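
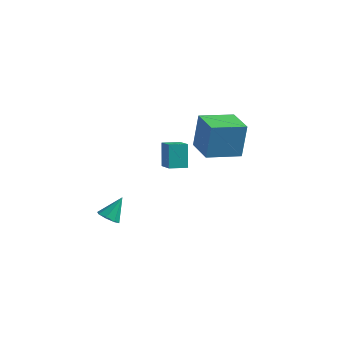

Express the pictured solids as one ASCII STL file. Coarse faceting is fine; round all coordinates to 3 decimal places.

solid 
facet normal -0.712 0.680 -0.173
outer loop
vertex -0.118 2.252 4.02
vertex 1.187 3.52 3.634
vertex -0.162 1.744 2.2
endloop
endfacet
facet normal -0.702 -0.681 0.207
outer loop
vertex 1.013 0.62 2.486
vertex -0.118 2.252 4.02
vertex -0.162 1.744 2.2
endloop
endfacet
facet normal -0.712 0.681 -0.174
outer loop
vertex -0.162 1.744 2.2
vertex 1.187 3.52 3.634
vertex 1.144 3.011 1.815
endloop
endfacet
facet normal -0.023 -0.269 -0.963
outer loop
vertex 1.144 3.011 1.815
vertex 1.013 0.62 2.486
vertex -0.162 1.744 2.2
endloop
endfacet
facet normal 0.023 0.269 0.963
outer loop
vertex -0.118 2.252 4.02
vertex 2.362 2.396 3.92
vertex 1.187 3.52 3.634
endloop
endfacet
facet normal -0.702 -0.681 0.207
outer loop
vertex 1.056 1.129 4.305
vertex -0.118 2.252 4.02
vertex 1.013 0.62 2.486
endloop
endfacet
facet normal 0.023 0.269 0.963
outer loop
vertex 1.056 1.129 4.305
vertex 2.362 2.396 3.92
vertex -0.118 2.252 4.02
endloop
endfacet
facet normal 0.702 0.681 -0.207
outer loop
vertex 1.187 3.52 3.634
vertex 2.362 2.396 3.92
vertex 1.144 3.011 1.815
endloop
endfacet
facet normal -0.023 -0.269 -0.963
outer loop
vertex 2.318 1.888 2.1
vertex 1.013 0.62 2.486
vertex 1.144 3.011 1.815
endloop
endfacet
facet normal 0.702 0.681 -0.207
outer loop
vertex 1.144 3.011 1.815
vertex 2.362 2.396 3.92
vertex 2.318 1.888 2.1
endloop
endfacet
facet normal 0.712 -0.680 0.173
outer loop
vertex 2.318 1.888 2.1
vertex 1.056 1.129 4.305
vertex 1.013 0.62 2.486
endloop
endfacet
facet normal 0.712 -0.681 0.173
outer loop
vertex 2.362 2.396 3.92
vertex 1.056 1.129 4.305
vertex 2.318 1.888 2.1
endloop
endfacet
facet normal -0.768 -0.622 0.150
outer loop
vertex -1.024 0.831 2.573
vertex -1.768 1.592 1.917
vertex -0.702 0.157 1.425
endloop
endfacet
facet normal 0.595 -0.609 0.524
outer loop
vertex 0.028 0.748 1.283
vertex -1.024 0.831 2.573
vertex -0.702 0.157 1.425
endloop
endfacet
facet normal -0.768 -0.622 0.150
outer loop
vertex -0.702 0.157 1.425
vertex -1.768 1.592 1.917
vertex -1.446 0.918 0.769
endloop
endfacet
facet normal 0.235 -0.492 -0.838
outer loop
vertex -1.446 0.918 0.769
vertex 0.028 0.748 1.283
vertex -0.702 0.157 1.425
endloop
endfacet
facet normal -0.235 0.492 0.838
outer loop
vertex -1.024 0.831 2.573
vertex -1.038 2.183 1.775
vertex -1.768 1.592 1.917
endloop
endfacet
facet normal 0.595 -0.609 0.524
outer loop
vertex -0.294 1.422 2.431
vertex -1.024 0.831 2.573
vertex 0.028 0.748 1.283
endloop
endfacet
facet normal -0.235 0.492 0.838
outer loop
vertex -0.294 1.422 2.431
vertex -1.038 2.183 1.775
vertex -1.024 0.831 2.573
endloop
endfacet
facet normal -0.595 0.609 -0.524
outer loop
vertex -1.768 1.592 1.917
vertex -1.038 2.183 1.775
vertex -1.446 0.918 0.769
endloop
endfacet
facet normal 0.235 -0.492 -0.838
outer loop
vertex -0.716 1.509 0.627
vertex 0.028 0.748 1.283
vertex -1.446 0.918 0.769
endloop
endfacet
facet normal -0.595 0.609 -0.524
outer loop
vertex -1.446 0.918 0.769
vertex -1.038 2.183 1.775
vertex -0.716 1.509 0.627
endloop
endfacet
facet normal 0.768 0.622 -0.150
outer loop
vertex -0.716 1.509 0.627
vertex -0.294 1.422 2.431
vertex 0.028 0.748 1.283
endloop
endfacet
facet normal 0.768 0.622 -0.150
outer loop
vertex -1.038 2.183 1.775
vertex -0.294 1.422 2.431
vertex -0.716 1.509 0.627
endloop
endfacet
facet normal -0.251 -0.635 -0.731
outer loop
vertex -1.325 -3.936 0.314
vertex -1.895 -3.926 0.501
vertex -1.571 -3.605 0.111
endloop
endfacet
facet normal 0.841 0.505 -0.195
outer loop
vertex -1.325 -3.936 0.314
vertex -1.571 -3.605 0.111
vertex -1.565 -3.094 1.459
endloop
endfacet
facet normal -0.252 -0.634 -0.731
outer loop
vertex -1.571 -3.605 0.111
vertex -1.895 -3.926 0.501
vertex -2.007 -3.462 0.137
endloop
endfacet
facet normal 0.274 0.899 -0.342
outer loop
vertex -1.571 -3.605 0.111
vertex -2.007 -3.462 0.137
vertex -1.565 -3.094 1.459
endloop
endfacet
facet normal -0.254 -0.634 -0.730
outer loop
vertex -2.007 -3.462 0.137
vertex -1.895 -3.926 0.501
vertex -2.377 -3.59 0.377
endloop
endfacet
facet normal -0.394 0.911 -0.122
outer loop
vertex -2.007 -3.462 0.137
vertex -2.377 -3.59 0.377
vertex -1.565 -3.094 1.459
endloop
endfacet
facet normal -0.253 -0.633 -0.731
outer loop
vertex -2.377 -3.59 0.377
vertex -1.895 -3.926 0.501
vertex -2.465 -3.915 0.689
endloop
endfacet
facet normal -0.775 0.534 0.337
outer loop
vertex -2.377 -3.59 0.377
vertex -2.465 -3.915 0.689
vertex -1.565 -3.094 1.459
endloop
endfacet
facet normal -0.253 -0.634 -0.731
outer loop
vertex -2.465 -3.915 0.689
vertex -1.895 -3.926 0.501
vertex -2.219 -4.246 0.891
endloop
endfacet
facet normal -0.644 -0.012 0.765
outer loop
vertex -2.465 -3.915 0.689
vertex -2.219 -4.246 0.891
vertex -1.565 -3.094 1.459
endloop
endfacet
facet normal -0.252 -0.635 -0.730
outer loop
vertex -2.219 -4.246 0.891
vertex -1.895 -3.926 0.501
vertex -1.784 -4.389 0.865
endloop
endfacet
facet normal -0.079 -0.405 0.911
outer loop
vertex -2.219 -4.246 0.891
vertex -1.784 -4.389 0.865
vertex -1.565 -3.094 1.459
endloop
endfacet
facet normal -0.252 -0.635 -0.731
outer loop
vertex -1.784 -4.389 0.865
vertex -1.895 -3.926 0.501
vertex -1.413 -4.261 0.626
endloop
endfacet
facet normal 0.590 -0.417 0.692
outer loop
vertex -1.784 -4.389 0.865
vertex -1.413 -4.261 0.626
vertex -1.565 -3.094 1.459
endloop
endfacet
facet normal -0.251 -0.634 -0.731
outer loop
vertex -1.413 -4.261 0.626
vertex -1.895 -3.926 0.501
vertex -1.325 -3.936 0.314
endloop
endfacet
facet normal 0.972 -0.040 0.233
outer loop
vertex -1.413 -4.261 0.626
vertex -1.325 -3.936 0.314
vertex -1.565 -3.094 1.459
endloop
endfacet

endsolid


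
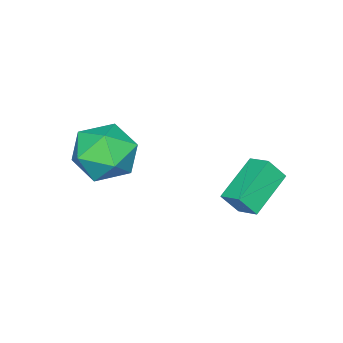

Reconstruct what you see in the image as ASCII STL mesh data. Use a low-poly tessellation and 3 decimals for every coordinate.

solid 
facet normal -0.938 -0.322 0.128
outer loop
vertex 0.034 -1.509 -0.986
vertex 0.395 -2.51 -0.856
vertex 0.289 -1.864 -0.007
endloop
endfacet
facet normal -0.867 0.351 0.353
outer loop
vertex 0.034 -1.509 -0.986
vertex 0.289 -1.864 -0.007
vertex 0.568 -0.873 -0.308
endloop
endfacet
facet normal -0.638 0.745 -0.196
outer loop
vertex 0.034 -1.509 -0.986
vertex 0.568 -0.873 -0.308
vertex 0.847 -0.907 -1.343
endloop
endfacet
facet normal -0.567 0.315 -0.761
outer loop
vertex 0.034 -1.509 -0.986
vertex 0.847 -0.907 -1.343
vertex 0.74 -1.919 -1.682
endloop
endfacet
facet normal -0.753 -0.344 -0.561
outer loop
vertex 0.034 -1.509 -0.986
vertex 0.74 -1.919 -1.682
vertex 0.395 -2.51 -0.856
endloop
endfacet
facet normal -0.363 0.363 0.858
outer loop
vertex 0.568 -0.873 -0.308
vertex 0.289 -1.864 -0.007
vertex 1.26 -1.481 0.242
endloop
endfacet
facet normal -0.478 -0.727 0.493
outer loop
vertex 0.289 -1.864 -0.007
vertex 0.395 -2.51 -0.856
vertex 1.153 -2.493 -0.097
endloop
endfacet
facet normal -0.178 -0.764 -0.621
outer loop
vertex 0.395 -2.51 -0.856
vertex 0.74 -1.919 -1.682
vertex 1.432 -2.527 -1.132
endloop
endfacet
facet normal 0.123 0.304 -0.945
outer loop
vertex 0.74 -1.919 -1.682
vertex 0.847 -0.907 -1.343
vertex 1.711 -1.536 -1.433
endloop
endfacet
facet normal 0.008 0.999 -0.031
outer loop
vertex 0.847 -0.907 -1.343
vertex 0.568 -0.873 -0.308
vertex 1.605 -0.89 -0.584
endloop
endfacet
facet normal 0.567 -0.315 0.761
outer loop
vertex 1.966 -1.891 -0.454
vertex 1.26 -1.481 0.242
vertex 1.153 -2.493 -0.097
endloop
endfacet
facet normal 0.638 -0.745 0.196
outer loop
vertex 1.966 -1.891 -0.454
vertex 1.153 -2.493 -0.097
vertex 1.432 -2.527 -1.132
endloop
endfacet
facet normal 0.867 -0.351 -0.353
outer loop
vertex 1.966 -1.891 -0.454
vertex 1.432 -2.527 -1.132
vertex 1.711 -1.536 -1.433
endloop
endfacet
facet normal 0.938 0.322 -0.128
outer loop
vertex 1.966 -1.891 -0.454
vertex 1.711 -1.536 -1.433
vertex 1.605 -0.89 -0.584
endloop
endfacet
facet normal 0.753 0.344 0.561
outer loop
vertex 1.966 -1.891 -0.454
vertex 1.605 -0.89 -0.584
vertex 1.26 -1.481 0.242
endloop
endfacet
facet normal -0.123 -0.304 0.945
outer loop
vertex 1.153 -2.493 -0.097
vertex 1.26 -1.481 0.242
vertex 0.289 -1.864 -0.007
endloop
endfacet
facet normal -0.008 -0.999 0.031
outer loop
vertex 1.432 -2.527 -1.132
vertex 1.153 -2.493 -0.097
vertex 0.395 -2.51 -0.856
endloop
endfacet
facet normal 0.363 -0.363 -0.858
outer loop
vertex 1.711 -1.536 -1.433
vertex 1.432 -2.527 -1.132
vertex 0.74 -1.919 -1.682
endloop
endfacet
facet normal 0.478 0.727 -0.493
outer loop
vertex 1.605 -0.89 -0.584
vertex 1.711 -1.536 -1.433
vertex 0.847 -0.907 -1.343
endloop
endfacet
facet normal 0.178 0.764 0.621
outer loop
vertex 1.26 -1.481 0.242
vertex 1.605 -0.89 -0.584
vertex 0.568 -0.873 -0.308
endloop
endfacet
facet normal -0.891 0.021 0.454
outer loop
vertex -2.191 1.051 -1.768
vertex -2.014 1.776 -1.454
vertex -2.538 1.437 -2.466
endloop
endfacet
facet normal -0.218 -0.896 -0.387
outer loop
vertex -1.086 1.404 -3.206
vertex -2.191 1.051 -1.768
vertex -2.538 1.437 -2.466
endloop
endfacet
facet normal -0.891 0.021 0.454
outer loop
vertex -2.538 1.437 -2.466
vertex -2.014 1.776 -1.454
vertex -2.361 2.163 -2.152
endloop
endfacet
facet normal -0.399 0.444 -0.802
outer loop
vertex -2.361 2.163 -2.152
vertex -1.086 1.404 -3.206
vertex -2.538 1.437 -2.466
endloop
endfacet
facet normal 0.399 -0.445 0.802
outer loop
vertex -2.191 1.051 -1.768
vertex -0.562 1.743 -2.194
vertex -2.014 1.776 -1.454
endloop
endfacet
facet normal -0.219 -0.895 -0.388
outer loop
vertex -0.739 1.017 -2.508
vertex -2.191 1.051 -1.768
vertex -1.086 1.404 -3.206
endloop
endfacet
facet normal 0.399 -0.444 0.802
outer loop
vertex -0.739 1.017 -2.508
vertex -0.562 1.743 -2.194
vertex -2.191 1.051 -1.768
endloop
endfacet
facet normal 0.218 0.895 0.388
outer loop
vertex -2.014 1.776 -1.454
vertex -0.562 1.743 -2.194
vertex -2.361 2.163 -2.152
endloop
endfacet
facet normal -0.398 0.445 -0.802
outer loop
vertex -0.909 2.129 -2.892
vertex -1.086 1.404 -3.206
vertex -2.361 2.163 -2.152
endloop
endfacet
facet normal 0.218 0.896 0.387
outer loop
vertex -2.361 2.163 -2.152
vertex -0.562 1.743 -2.194
vertex -0.909 2.129 -2.892
endloop
endfacet
facet normal 0.891 -0.021 -0.454
outer loop
vertex -0.909 2.129 -2.892
vertex -0.739 1.017 -2.508
vertex -1.086 1.404 -3.206
endloop
endfacet
facet normal 0.891 -0.021 -0.454
outer loop
vertex -0.562 1.743 -2.194
vertex -0.739 1.017 -2.508
vertex -0.909 2.129 -2.892
endloop
endfacet

endsolid


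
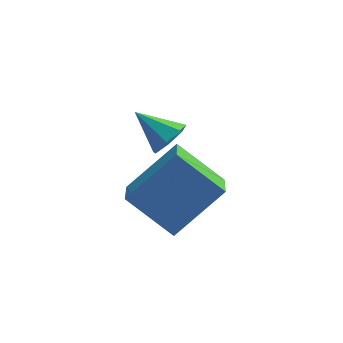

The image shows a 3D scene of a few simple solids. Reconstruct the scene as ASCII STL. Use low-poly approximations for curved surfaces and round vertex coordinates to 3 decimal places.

solid 
facet normal 0.723 -0.326 -0.609
outer loop
vertex 2.69 0.232 1.488
vertex 2.35 0.438 0.974
vertex 2.791 0.762 1.324
endloop
endfacet
facet normal 0.312 0.226 0.923
outer loop
vertex 2.69 0.232 1.488
vertex 2.791 0.762 1.324
vertex 1.41 0.862 1.766
endloop
endfacet
facet normal 0.723 -0.326 -0.609
outer loop
vertex 2.791 0.762 1.324
vertex 2.35 0.438 0.974
vertex 2.56 1.048 0.897
endloop
endfacet
facet normal 0.210 0.861 0.463
outer loop
vertex 2.791 0.762 1.324
vertex 2.56 1.048 0.897
vertex 1.41 0.862 1.766
endloop
endfacet
facet normal 0.723 -0.326 -0.610
outer loop
vertex 2.56 1.048 0.897
vertex 2.35 0.438 0.974
vertex 2.17 0.875 0.527
endloop
endfacet
facet normal -0.272 0.949 -0.157
outer loop
vertex 2.56 1.048 0.897
vertex 2.17 0.875 0.527
vertex 1.41 0.862 1.766
endloop
endfacet
facet normal 0.723 -0.326 -0.609
outer loop
vertex 2.17 0.875 0.527
vertex 2.35 0.438 0.974
vertex 1.916 0.373 0.494
endloop
endfacet
facet normal -0.774 0.423 -0.471
outer loop
vertex 2.17 0.875 0.527
vertex 1.916 0.373 0.494
vertex 1.41 0.862 1.766
endloop
endfacet
facet normal 0.723 -0.326 -0.609
outer loop
vertex 1.916 0.373 0.494
vertex 2.35 0.438 0.974
vertex 1.988 -0.08 0.822
endloop
endfacet
facet normal -0.916 -0.320 -0.241
outer loop
vertex 1.916 0.373 0.494
vertex 1.988 -0.08 0.822
vertex 1.41 0.862 1.766
endloop
endfacet
facet normal 0.723 -0.326 -0.609
outer loop
vertex 1.988 -0.08 0.822
vertex 2.35 0.438 0.974
vertex 2.333 -0.143 1.265
endloop
endfacet
facet normal -0.592 -0.722 0.358
outer loop
vertex 1.988 -0.08 0.822
vertex 2.333 -0.143 1.265
vertex 1.41 0.862 1.766
endloop
endfacet
facet normal 0.723 -0.326 -0.609
outer loop
vertex 2.333 -0.143 1.265
vertex 2.35 0.438 0.974
vertex 2.69 0.232 1.488
endloop
endfacet
facet normal -0.045 -0.479 0.877
outer loop
vertex 2.333 -0.143 1.265
vertex 2.69 0.232 1.488
vertex 1.41 0.862 1.766
endloop
endfacet
facet normal -0.735 0.285 0.615
outer loop
vertex 2.579 -2.221 2.597
vertex 2.567 -1.047 2.039
vertex 1.291 -2.831 1.341
endloop
endfacet
facet normal 0.009 -0.903 0.429
outer loop
vertex 2.533 -3.313 0.301
vertex 2.579 -2.221 2.597
vertex 1.291 -2.831 1.341
endloop
endfacet
facet normal -0.735 0.285 0.615
outer loop
vertex 1.291 -2.831 1.341
vertex 2.567 -1.047 2.039
vertex 1.279 -1.657 0.783
endloop
endfacet
facet normal -0.678 -0.321 -0.661
outer loop
vertex 1.279 -1.657 0.783
vertex 2.533 -3.313 0.301
vertex 1.291 -2.831 1.341
endloop
endfacet
facet normal 0.678 0.321 0.661
outer loop
vertex 2.579 -2.221 2.597
vertex 3.809 -1.529 0.999
vertex 2.567 -1.047 2.039
endloop
endfacet
facet normal 0.009 -0.903 0.429
outer loop
vertex 3.821 -2.703 1.557
vertex 2.579 -2.221 2.597
vertex 2.533 -3.313 0.301
endloop
endfacet
facet normal 0.678 0.321 0.661
outer loop
vertex 3.821 -2.703 1.557
vertex 3.809 -1.529 0.999
vertex 2.579 -2.221 2.597
endloop
endfacet
facet normal -0.009 0.903 -0.429
outer loop
vertex 2.567 -1.047 2.039
vertex 3.809 -1.529 0.999
vertex 1.279 -1.657 0.783
endloop
endfacet
facet normal -0.678 -0.321 -0.661
outer loop
vertex 2.521 -2.139 -0.257
vertex 2.533 -3.313 0.301
vertex 1.279 -1.657 0.783
endloop
endfacet
facet normal -0.009 0.903 -0.429
outer loop
vertex 1.279 -1.657 0.783
vertex 3.809 -1.529 0.999
vertex 2.521 -2.139 -0.257
endloop
endfacet
facet normal 0.735 -0.285 -0.615
outer loop
vertex 2.521 -2.139 -0.257
vertex 3.821 -2.703 1.557
vertex 2.533 -3.313 0.301
endloop
endfacet
facet normal 0.735 -0.285 -0.615
outer loop
vertex 3.809 -1.529 0.999
vertex 3.821 -2.703 1.557
vertex 2.521 -2.139 -0.257
endloop
endfacet

endsolid


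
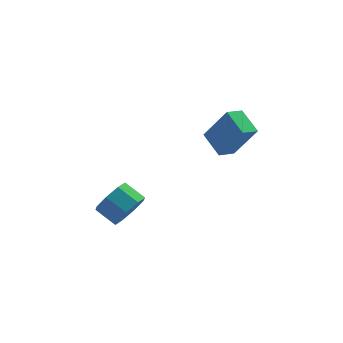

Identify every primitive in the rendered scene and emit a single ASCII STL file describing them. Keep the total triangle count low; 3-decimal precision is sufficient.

solid 
facet normal -0.822 -0.480 0.308
outer loop
vertex 2.708 0.446 4.192
vertex 2.203 1.726 4.838
vertex 1.698 0.985 2.336
endloop
endfacet
facet normal 0.332 -0.842 -0.425
outer loop
vertex 2.537 1.474 2.022
vertex 2.708 0.446 4.192
vertex 1.698 0.985 2.336
endloop
endfacet
facet normal -0.822 -0.479 0.308
outer loop
vertex 1.698 0.985 2.336
vertex 2.203 1.726 4.838
vertex 1.194 2.265 2.982
endloop
endfacet
facet normal -0.463 0.247 -0.851
outer loop
vertex 1.194 2.265 2.982
vertex 2.537 1.474 2.022
vertex 1.698 0.985 2.336
endloop
endfacet
facet normal 0.463 -0.247 0.851
outer loop
vertex 2.708 0.446 4.192
vertex 3.042 2.215 4.524
vertex 2.203 1.726 4.838
endloop
endfacet
facet normal 0.332 -0.842 -0.425
outer loop
vertex 3.546 0.935 3.878
vertex 2.708 0.446 4.192
vertex 2.537 1.474 2.022
endloop
endfacet
facet normal 0.463 -0.247 0.851
outer loop
vertex 3.546 0.935 3.878
vertex 3.042 2.215 4.524
vertex 2.708 0.446 4.192
endloop
endfacet
facet normal -0.332 0.842 0.425
outer loop
vertex 2.203 1.726 4.838
vertex 3.042 2.215 4.524
vertex 1.194 2.265 2.982
endloop
endfacet
facet normal -0.463 0.247 -0.851
outer loop
vertex 2.032 2.754 2.668
vertex 2.537 1.474 2.022
vertex 1.194 2.265 2.982
endloop
endfacet
facet normal -0.332 0.842 0.425
outer loop
vertex 1.194 2.265 2.982
vertex 3.042 2.215 4.524
vertex 2.032 2.754 2.668
endloop
endfacet
facet normal 0.822 0.479 -0.308
outer loop
vertex 2.032 2.754 2.668
vertex 3.546 0.935 3.878
vertex 2.537 1.474 2.022
endloop
endfacet
facet normal 0.822 0.479 -0.308
outer loop
vertex 3.042 2.215 4.524
vertex 3.546 0.935 3.878
vertex 2.032 2.754 2.668
endloop
endfacet
facet normal 0.643 -0.591 -0.486
outer loop
vertex -2.066 -0.283 0.706
vertex -2.808 -0.509 -0.001
vertex -2.065 0.228 0.086
endloop
endfacet
facet normal 0.766 0.496 0.410
outer loop
vertex -2.066 -0.283 0.706
vertex -2.065 0.228 0.086
vertex -2.889 0.475 1.328
endloop
endfacet
facet normal 0.766 0.496 0.409
outer loop
vertex -2.889 0.475 1.328
vertex -2.065 0.228 0.086
vertex -2.888 0.986 0.707
endloop
endfacet
facet normal -0.643 0.592 0.486
outer loop
vertex -2.889 0.475 1.328
vertex -2.888 0.986 0.707
vertex -3.632 0.249 0.621
endloop
endfacet
facet normal 0.644 -0.592 -0.485
outer loop
vertex -2.065 0.228 0.086
vertex -2.808 -0.509 -0.001
vertex -2.5 0.306 -0.586
endloop
endfacet
facet normal 0.542 0.800 -0.258
outer loop
vertex -2.065 0.228 0.086
vertex -2.5 0.306 -0.586
vertex -2.888 0.986 0.707
endloop
endfacet
facet normal 0.542 0.800 -0.258
outer loop
vertex -2.888 0.986 0.707
vertex -2.5 0.306 -0.586
vertex -3.323 1.064 0.036
endloop
endfacet
facet normal -0.643 0.592 0.486
outer loop
vertex -2.888 0.986 0.707
vertex -3.323 1.064 0.036
vertex -3.632 0.249 0.621
endloop
endfacet
facet normal 0.643 -0.592 -0.486
outer loop
vertex -2.5 0.306 -0.586
vertex -2.808 -0.509 -0.001
vertex -3.115 -0.092 -0.915
endloop
endfacet
facet normal 0.002 0.635 -0.772
outer loop
vertex -2.5 0.306 -0.586
vertex -3.115 -0.092 -0.915
vertex -3.323 1.064 0.036
endloop
endfacet
facet normal 0.001 0.635 -0.772
outer loop
vertex -3.323 1.064 0.036
vertex -3.115 -0.092 -0.915
vertex -3.938 0.665 -0.293
endloop
endfacet
facet normal -0.644 0.592 0.485
outer loop
vertex -3.323 1.064 0.036
vertex -3.938 0.665 -0.293
vertex -3.632 0.249 0.621
endloop
endfacet
facet normal 0.643 -0.592 -0.486
outer loop
vertex -3.115 -0.092 -0.915
vertex -2.808 -0.509 -0.001
vertex -3.551 -0.735 -0.708
endloop
endfacet
facet normal -0.541 0.098 -0.835
outer loop
vertex -3.115 -0.092 -0.915
vertex -3.551 -0.735 -0.708
vertex -3.938 0.665 -0.293
endloop
endfacet
facet normal -0.541 0.098 -0.835
outer loop
vertex -3.938 0.665 -0.293
vertex -3.551 -0.735 -0.708
vertex -4.374 0.023 -0.086
endloop
endfacet
facet normal -0.643 0.593 0.485
outer loop
vertex -3.938 0.665 -0.293
vertex -4.374 0.023 -0.086
vertex -3.632 0.249 0.621
endloop
endfacet
facet normal 0.643 -0.592 -0.486
outer loop
vertex -3.551 -0.735 -0.708
vertex -2.808 -0.509 -0.001
vertex -3.552 -1.246 -0.087
endloop
endfacet
facet normal -0.766 -0.496 -0.409
outer loop
vertex -3.551 -0.735 -0.708
vertex -3.552 -1.246 -0.087
vertex -4.374 0.023 -0.086
endloop
endfacet
facet normal -0.766 -0.496 -0.410
outer loop
vertex -4.374 0.023 -0.086
vertex -3.552 -1.246 -0.087
vertex -4.375 -0.488 0.534
endloop
endfacet
facet normal -0.643 0.591 0.486
outer loop
vertex -4.374 0.023 -0.086
vertex -4.375 -0.488 0.534
vertex -3.632 0.249 0.621
endloop
endfacet
facet normal 0.643 -0.592 -0.486
outer loop
vertex -3.552 -1.246 -0.087
vertex -2.808 -0.509 -0.001
vertex -3.117 -1.324 0.584
endloop
endfacet
facet normal -0.542 -0.800 0.258
outer loop
vertex -3.552 -1.246 -0.087
vertex -3.117 -1.324 0.584
vertex -4.375 -0.488 0.534
endloop
endfacet
facet normal -0.542 -0.800 0.258
outer loop
vertex -4.375 -0.488 0.534
vertex -3.117 -1.324 0.584
vertex -3.94 -0.566 1.206
endloop
endfacet
facet normal -0.644 0.592 0.485
outer loop
vertex -4.375 -0.488 0.534
vertex -3.94 -0.566 1.206
vertex -3.632 0.249 0.621
endloop
endfacet
facet normal 0.644 -0.592 -0.485
outer loop
vertex -3.117 -1.324 0.584
vertex -2.808 -0.509 -0.001
vertex -2.502 -0.925 0.913
endloop
endfacet
facet normal -0.001 -0.635 0.772
outer loop
vertex -3.117 -1.324 0.584
vertex -2.502 -0.925 0.913
vertex -3.94 -0.566 1.206
endloop
endfacet
facet normal -0.001 -0.636 0.772
outer loop
vertex -3.94 -0.566 1.206
vertex -2.502 -0.925 0.913
vertex -3.325 -0.168 1.535
endloop
endfacet
facet normal -0.643 0.592 0.486
outer loop
vertex -3.94 -0.566 1.206
vertex -3.325 -0.168 1.535
vertex -3.632 0.249 0.621
endloop
endfacet
facet normal 0.643 -0.593 -0.485
outer loop
vertex -2.502 -0.925 0.913
vertex -2.808 -0.509 -0.001
vertex -2.066 -0.283 0.706
endloop
endfacet
facet normal 0.541 -0.098 0.835
outer loop
vertex -2.502 -0.925 0.913
vertex -2.066 -0.283 0.706
vertex -3.325 -0.168 1.535
endloop
endfacet
facet normal 0.541 -0.098 0.835
outer loop
vertex -3.325 -0.168 1.535
vertex -2.066 -0.283 0.706
vertex -2.889 0.475 1.328
endloop
endfacet
facet normal -0.643 0.592 0.486
outer loop
vertex -3.325 -0.168 1.535
vertex -2.889 0.475 1.328
vertex -3.632 0.249 0.621
endloop
endfacet

endsolid


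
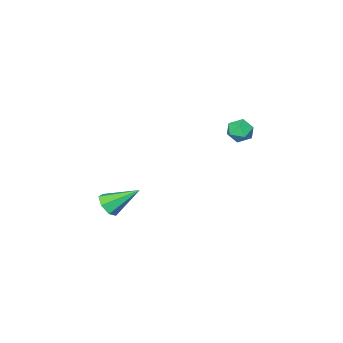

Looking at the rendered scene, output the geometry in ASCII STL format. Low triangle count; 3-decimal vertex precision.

solid 
facet normal 0.566 -0.577 -0.588
outer loop
vertex 5.051 1.887 -4.106
vertex 4.344 1.594 -4.499
vertex 4.827 2.275 -4.702
endloop
endfacet
facet normal 0.533 0.787 0.312
outer loop
vertex 5.051 1.887 -4.106
vertex 4.827 2.275 -4.702
vertex 3.116 2.846 -3.221
endloop
endfacet
facet normal 0.566 -0.577 -0.589
outer loop
vertex 4.827 2.275 -4.702
vertex 4.344 1.594 -4.499
vertex 4.24 2.151 -5.145
endloop
endfacet
facet normal 0.040 0.947 -0.319
outer loop
vertex 4.827 2.275 -4.702
vertex 4.24 2.151 -5.145
vertex 3.116 2.846 -3.221
endloop
endfacet
facet normal 0.566 -0.577 -0.589
outer loop
vertex 4.24 2.151 -5.145
vertex 4.344 1.594 -4.499
vertex 3.731 1.607 -5.101
endloop
endfacet
facet normal -0.626 0.541 -0.561
outer loop
vertex 4.24 2.151 -5.145
vertex 3.731 1.607 -5.101
vertex 3.116 2.846 -3.221
endloop
endfacet
facet normal 0.566 -0.577 -0.589
outer loop
vertex 3.731 1.607 -5.101
vertex 4.344 1.594 -4.499
vertex 3.684 1.053 -4.603
endloop
endfacet
facet normal -0.964 -0.127 -0.232
outer loop
vertex 3.731 1.607 -5.101
vertex 3.684 1.053 -4.603
vertex 3.116 2.846 -3.221
endloop
endfacet
facet normal 0.566 -0.577 -0.588
outer loop
vertex 3.684 1.053 -4.603
vertex 4.344 1.594 -4.499
vertex 4.134 0.906 -4.026
endloop
endfacet
facet normal -0.720 -0.552 0.421
outer loop
vertex 3.684 1.053 -4.603
vertex 4.134 0.906 -4.026
vertex 3.116 2.846 -3.221
endloop
endfacet
facet normal 0.565 -0.577 -0.589
outer loop
vertex 4.134 0.906 -4.026
vertex 4.344 1.594 -4.499
vertex 4.743 1.277 -3.805
endloop
endfacet
facet normal -0.076 -0.416 0.906
outer loop
vertex 4.134 0.906 -4.026
vertex 4.743 1.277 -3.805
vertex 3.116 2.846 -3.221
endloop
endfacet
facet normal 0.566 -0.577 -0.589
outer loop
vertex 4.743 1.277 -3.805
vertex 4.344 1.594 -4.499
vertex 5.051 1.887 -4.106
endloop
endfacet
facet normal 0.482 0.180 0.858
outer loop
vertex 4.743 1.277 -3.805
vertex 5.051 1.887 -4.106
vertex 3.116 2.846 -3.221
endloop
endfacet
facet normal -0.826 0.195 0.530
outer loop
vertex -3.874 4.463 -0.13
vertex -4.288 3.793 -0.529
vertex -3.841 3.653 0.219
endloop
endfacet
facet normal -0.241 0.376 0.895
outer loop
vertex -3.874 4.463 -0.13
vertex -3.841 3.653 0.219
vertex -3.116 4.156 0.203
endloop
endfacet
facet normal 0.122 0.853 0.508
outer loop
vertex -3.874 4.463 -0.13
vertex -3.116 4.156 0.203
vertex -3.114 4.608 -0.556
endloop
endfacet
facet normal -0.238 0.966 -0.096
outer loop
vertex -3.874 4.463 -0.13
vertex -3.114 4.608 -0.556
vertex -3.839 4.384 -1.009
endloop
endfacet
facet normal -0.825 0.559 -0.083
outer loop
vertex -3.874 4.463 -0.13
vertex -3.839 4.384 -1.009
vertex -4.288 3.793 -0.529
endloop
endfacet
facet normal 0.165 -0.207 0.964
outer loop
vertex -3.116 4.156 0.203
vertex -3.841 3.653 0.219
vertex -3.061 3.296 0.009
endloop
endfacet
facet normal -0.781 -0.500 0.373
outer loop
vertex -3.841 3.653 0.219
vertex -4.288 3.793 -0.529
vertex -3.786 3.072 -0.444
endloop
endfacet
facet normal -0.780 0.090 -0.619
outer loop
vertex -4.288 3.793 -0.529
vertex -3.839 4.384 -1.009
vertex -3.784 3.524 -1.203
endloop
endfacet
facet normal 0.170 0.748 -0.642
outer loop
vertex -3.839 4.384 -1.009
vertex -3.114 4.608 -0.556
vertex -3.059 4.027 -1.219
endloop
endfacet
facet normal 0.753 0.564 0.338
outer loop
vertex -3.114 4.608 -0.556
vertex -3.116 4.156 0.203
vertex -2.612 3.887 -0.471
endloop
endfacet
facet normal 0.238 -0.966 0.096
outer loop
vertex -3.026 3.217 -0.87
vertex -3.061 3.296 0.009
vertex -3.786 3.072 -0.444
endloop
endfacet
facet normal -0.122 -0.853 -0.508
outer loop
vertex -3.026 3.217 -0.87
vertex -3.786 3.072 -0.444
vertex -3.784 3.524 -1.203
endloop
endfacet
facet normal 0.241 -0.376 -0.895
outer loop
vertex -3.026 3.217 -0.87
vertex -3.784 3.524 -1.203
vertex -3.059 4.027 -1.219
endloop
endfacet
facet normal 0.826 -0.195 -0.530
outer loop
vertex -3.026 3.217 -0.87
vertex -3.059 4.027 -1.219
vertex -2.612 3.887 -0.471
endloop
endfacet
facet normal 0.825 -0.559 0.083
outer loop
vertex -3.026 3.217 -0.87
vertex -2.612 3.887 -0.471
vertex -3.061 3.296 0.009
endloop
endfacet
facet normal -0.170 -0.748 0.642
outer loop
vertex -3.786 3.072 -0.444
vertex -3.061 3.296 0.009
vertex -3.841 3.653 0.219
endloop
endfacet
facet normal -0.753 -0.564 -0.338
outer loop
vertex -3.784 3.524 -1.203
vertex -3.786 3.072 -0.444
vertex -4.288 3.793 -0.529
endloop
endfacet
facet normal -0.165 0.207 -0.964
outer loop
vertex -3.059 4.027 -1.219
vertex -3.784 3.524 -1.203
vertex -3.839 4.384 -1.009
endloop
endfacet
facet normal 0.781 0.500 -0.373
outer loop
vertex -2.612 3.887 -0.471
vertex -3.059 4.027 -1.219
vertex -3.114 4.608 -0.556
endloop
endfacet
facet normal 0.780 -0.090 0.619
outer loop
vertex -3.061 3.296 0.009
vertex -2.612 3.887 -0.471
vertex -3.116 4.156 0.203
endloop
endfacet

endsolid


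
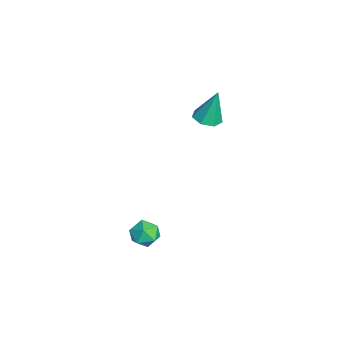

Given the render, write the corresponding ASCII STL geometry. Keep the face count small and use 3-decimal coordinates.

solid 
facet normal -0.012 -0.264 -0.964
outer loop
vertex -1.932 2.905 2.608
vertex -2.57 2.63 2.691
vertex -2.397 3.283 2.51
endloop
endfacet
facet normal 0.609 0.783 0.131
outer loop
vertex -1.932 2.905 2.608
vertex -2.397 3.283 2.51
vertex -2.55 3.09 4.369
endloop
endfacet
facet normal -0.011 -0.264 -0.964
outer loop
vertex -2.397 3.283 2.51
vertex -2.57 2.63 2.691
vertex -2.992 3.169 2.548
endloop
endfacet
facet normal -0.182 0.979 0.087
outer loop
vertex -2.397 3.283 2.51
vertex -2.992 3.169 2.548
vertex -2.55 3.09 4.369
endloop
endfacet
facet normal -0.011 -0.264 -0.964
outer loop
vertex -2.992 3.169 2.548
vertex -2.57 2.63 2.691
vertex -3.269 2.648 2.694
endloop
endfacet
facet normal -0.833 0.506 0.224
outer loop
vertex -2.992 3.169 2.548
vertex -3.269 2.648 2.694
vertex -2.55 3.09 4.369
endloop
endfacet
facet normal -0.011 -0.265 -0.964
outer loop
vertex -3.269 2.648 2.694
vertex -2.57 2.63 2.691
vertex -3.02 2.114 2.838
endloop
endfacet
facet normal -0.853 -0.279 0.440
outer loop
vertex -3.269 2.648 2.694
vertex -3.02 2.114 2.838
vertex -2.55 3.09 4.369
endloop
endfacet
facet normal -0.012 -0.265 -0.964
outer loop
vertex -3.02 2.114 2.838
vertex -2.57 2.63 2.691
vertex -2.431 1.968 2.871
endloop
endfacet
facet normal -0.227 -0.788 0.572
outer loop
vertex -3.02 2.114 2.838
vertex -2.431 1.968 2.871
vertex -2.55 3.09 4.369
endloop
endfacet
facet normal -0.011 -0.264 -0.964
outer loop
vertex -2.431 1.968 2.871
vertex -2.57 2.63 2.691
vertex -1.947 2.32 2.769
endloop
endfacet
facet normal 0.571 -0.635 0.521
outer loop
vertex -2.431 1.968 2.871
vertex -1.947 2.32 2.769
vertex -2.55 3.09 4.369
endloop
endfacet
facet normal -0.011 -0.265 -0.964
outer loop
vertex -1.947 2.32 2.769
vertex -2.57 2.63 2.691
vertex -1.932 2.905 2.608
endloop
endfacet
facet normal 0.944 0.065 0.324
outer loop
vertex -1.947 2.32 2.769
vertex -1.932 2.905 2.608
vertex -2.55 3.09 4.369
endloop
endfacet
facet normal -0.953 -0.011 -0.304
outer loop
vertex 0.415 -0.096 -2.765
vertex 0.242 -0.575 -2.205
vertex 0.197 0.172 -2.092
endloop
endfacet
facet normal -0.645 0.615 -0.454
outer loop
vertex 0.415 -0.096 -2.765
vertex 0.197 0.172 -2.092
vertex 0.77 0.5 -2.462
endloop
endfacet
facet normal -0.078 0.488 -0.869
outer loop
vertex 0.415 -0.096 -2.765
vertex 0.77 0.5 -2.462
vertex 1.17 -0.045 -2.804
endloop
endfacet
facet normal -0.036 -0.216 -0.976
outer loop
vertex 0.415 -0.096 -2.765
vertex 1.17 -0.045 -2.804
vertex 0.844 -0.709 -2.645
endloop
endfacet
facet normal -0.575 -0.525 -0.627
outer loop
vertex 0.415 -0.096 -2.765
vertex 0.844 -0.709 -2.645
vertex 0.242 -0.575 -2.205
endloop
endfacet
facet normal -0.411 0.898 0.159
outer loop
vertex 0.77 0.5 -2.462
vertex 0.197 0.172 -2.092
vertex 0.816 0.389 -1.715
endloop
endfacet
facet normal -0.909 -0.115 0.401
outer loop
vertex 0.197 0.172 -2.092
vertex 0.242 -0.575 -2.205
vertex 0.49 -0.275 -1.556
endloop
endfacet
facet normal -0.300 -0.946 -0.122
outer loop
vertex 0.242 -0.575 -2.205
vertex 0.844 -0.709 -2.645
vertex 0.89 -0.82 -1.898
endloop
endfacet
facet normal 0.574 -0.446 -0.686
outer loop
vertex 0.844 -0.709 -2.645
vertex 1.17 -0.045 -2.804
vertex 1.463 -0.492 -2.268
endloop
endfacet
facet normal 0.505 0.693 -0.514
outer loop
vertex 1.17 -0.045 -2.804
vertex 0.77 0.5 -2.462
vertex 1.418 0.255 -2.155
endloop
endfacet
facet normal 0.036 0.216 0.976
outer loop
vertex 1.245 -0.224 -1.595
vertex 0.816 0.389 -1.715
vertex 0.49 -0.275 -1.556
endloop
endfacet
facet normal 0.078 -0.488 0.869
outer loop
vertex 1.245 -0.224 -1.595
vertex 0.49 -0.275 -1.556
vertex 0.89 -0.82 -1.898
endloop
endfacet
facet normal 0.645 -0.615 0.454
outer loop
vertex 1.245 -0.224 -1.595
vertex 0.89 -0.82 -1.898
vertex 1.463 -0.492 -2.268
endloop
endfacet
facet normal 0.953 0.011 0.304
outer loop
vertex 1.245 -0.224 -1.595
vertex 1.463 -0.492 -2.268
vertex 1.418 0.255 -2.155
endloop
endfacet
facet normal 0.575 0.525 0.627
outer loop
vertex 1.245 -0.224 -1.595
vertex 1.418 0.255 -2.155
vertex 0.816 0.389 -1.715
endloop
endfacet
facet normal -0.574 0.446 0.686
outer loop
vertex 0.49 -0.275 -1.556
vertex 0.816 0.389 -1.715
vertex 0.197 0.172 -2.092
endloop
endfacet
facet normal -0.505 -0.693 0.514
outer loop
vertex 0.89 -0.82 -1.898
vertex 0.49 -0.275 -1.556
vertex 0.242 -0.575 -2.205
endloop
endfacet
facet normal 0.411 -0.898 -0.159
outer loop
vertex 1.463 -0.492 -2.268
vertex 0.89 -0.82 -1.898
vertex 0.844 -0.709 -2.645
endloop
endfacet
facet normal 0.909 0.115 -0.401
outer loop
vertex 1.418 0.255 -2.155
vertex 1.463 -0.492 -2.268
vertex 1.17 -0.045 -2.804
endloop
endfacet
facet normal 0.300 0.946 0.122
outer loop
vertex 0.816 0.389 -1.715
vertex 1.418 0.255 -2.155
vertex 0.77 0.5 -2.462
endloop
endfacet

endsolid


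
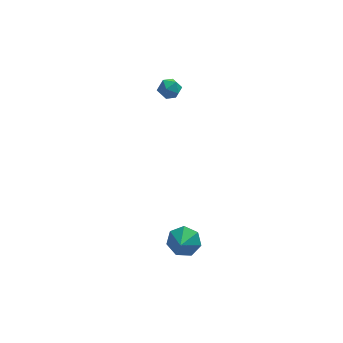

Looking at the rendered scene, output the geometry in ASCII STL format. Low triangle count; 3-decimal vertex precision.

solid 
facet normal -0.113 -0.172 0.979
outer loop
vertex -3.452 3.938 4.166
vertex -3.375 3.216 4.048
vertex -2.784 3.631 4.189
endloop
endfacet
facet normal 0.185 0.467 0.865
outer loop
vertex -3.452 3.938 4.166
vertex -2.784 3.631 4.189
vertex -2.877 4.281 3.858
endloop
endfacet
facet normal -0.261 0.849 0.459
outer loop
vertex -3.452 3.938 4.166
vertex -2.877 4.281 3.858
vertex -3.527 4.268 3.512
endloop
endfacet
facet normal -0.835 0.447 0.321
outer loop
vertex -3.452 3.938 4.166
vertex -3.527 4.268 3.512
vertex -3.834 3.61 3.629
endloop
endfacet
facet normal -0.744 -0.184 0.642
outer loop
vertex -3.452 3.938 4.166
vertex -3.834 3.61 3.629
vertex -3.375 3.216 4.048
endloop
endfacet
facet normal 0.787 0.366 0.497
outer loop
vertex -2.877 4.281 3.858
vertex -2.784 3.631 4.189
vertex -2.446 3.77 3.551
endloop
endfacet
facet normal 0.305 -0.666 0.681
outer loop
vertex -2.784 3.631 4.189
vertex -3.375 3.216 4.048
vertex -2.753 3.112 3.668
endloop
endfacet
facet normal -0.715 -0.686 0.138
outer loop
vertex -3.375 3.216 4.048
vertex -3.834 3.61 3.629
vertex -3.403 3.099 3.322
endloop
endfacet
facet normal -0.861 0.334 -0.384
outer loop
vertex -3.834 3.61 3.629
vertex -3.527 4.268 3.512
vertex -3.496 3.749 2.991
endloop
endfacet
facet normal 0.066 0.985 -0.161
outer loop
vertex -3.527 4.268 3.512
vertex -2.877 4.281 3.858
vertex -2.905 4.164 3.132
endloop
endfacet
facet normal 0.835 -0.447 -0.321
outer loop
vertex -2.828 3.442 3.014
vertex -2.446 3.77 3.551
vertex -2.753 3.112 3.668
endloop
endfacet
facet normal 0.261 -0.849 -0.459
outer loop
vertex -2.828 3.442 3.014
vertex -2.753 3.112 3.668
vertex -3.403 3.099 3.322
endloop
endfacet
facet normal -0.185 -0.467 -0.865
outer loop
vertex -2.828 3.442 3.014
vertex -3.403 3.099 3.322
vertex -3.496 3.749 2.991
endloop
endfacet
facet normal 0.113 0.172 -0.979
outer loop
vertex -2.828 3.442 3.014
vertex -3.496 3.749 2.991
vertex -2.905 4.164 3.132
endloop
endfacet
facet normal 0.744 0.184 -0.642
outer loop
vertex -2.828 3.442 3.014
vertex -2.905 4.164 3.132
vertex -2.446 3.77 3.551
endloop
endfacet
facet normal 0.861 -0.334 0.384
outer loop
vertex -2.753 3.112 3.668
vertex -2.446 3.77 3.551
vertex -2.784 3.631 4.189
endloop
endfacet
facet normal -0.066 -0.985 0.161
outer loop
vertex -3.403 3.099 3.322
vertex -2.753 3.112 3.668
vertex -3.375 3.216 4.048
endloop
endfacet
facet normal -0.787 -0.366 -0.497
outer loop
vertex -3.496 3.749 2.991
vertex -3.403 3.099 3.322
vertex -3.834 3.61 3.629
endloop
endfacet
facet normal -0.305 0.666 -0.681
outer loop
vertex -2.905 4.164 3.132
vertex -3.496 3.749 2.991
vertex -3.527 4.268 3.512
endloop
endfacet
facet normal 0.715 0.686 -0.138
outer loop
vertex -2.446 3.77 3.551
vertex -2.905 4.164 3.132
vertex -2.877 4.281 3.858
endloop
endfacet
facet normal 0.276 0.761 -0.587
outer loop
vertex -2.425 -2.097 -3.461
vertex -3.198 -2.242 -4.013
vertex -3.111 -1.678 -3.241
endloop
endfacet
facet normal 0.219 -0.148 0.964
outer loop
vertex -2.425 -2.097 -3.461
vertex -3.111 -1.678 -3.241
vertex -3.502 -3.078 -3.367
endloop
endfacet
facet normal 0.277 0.761 -0.587
outer loop
vertex -3.111 -1.678 -3.241
vertex -3.198 -2.242 -4.013
vertex -3.861 -1.683 -3.602
endloop
endfacet
facet normal -0.434 0.040 0.900
outer loop
vertex -3.111 -1.678 -3.241
vertex -3.861 -1.683 -3.602
vertex -3.502 -3.078 -3.367
endloop
endfacet
facet normal 0.277 0.760 -0.587
outer loop
vertex -3.861 -1.683 -3.602
vertex -3.198 -2.242 -4.013
vertex -4.112 -2.109 -4.272
endloop
endfacet
facet normal -0.888 -0.156 0.432
outer loop
vertex -3.861 -1.683 -3.602
vertex -4.112 -2.109 -4.272
vertex -3.502 -3.078 -3.367
endloop
endfacet
facet normal 0.277 0.761 -0.587
outer loop
vertex -4.112 -2.109 -4.272
vertex -3.198 -2.242 -4.013
vertex -3.675 -2.635 -4.747
endloop
endfacet
facet normal -0.804 -0.588 -0.088
outer loop
vertex -4.112 -2.109 -4.272
vertex -3.675 -2.635 -4.747
vertex -3.502 -3.078 -3.367
endloop
endfacet
facet normal 0.277 0.761 -0.587
outer loop
vertex -3.675 -2.635 -4.747
vertex -3.198 -2.242 -4.013
vertex -2.878 -2.865 -4.669
endloop
endfacet
facet normal -0.243 -0.932 -0.269
outer loop
vertex -3.675 -2.635 -4.747
vertex -2.878 -2.865 -4.669
vertex -3.502 -3.078 -3.367
endloop
endfacet
facet normal 0.276 0.761 -0.588
outer loop
vertex -2.878 -2.865 -4.669
vertex -3.198 -2.242 -4.013
vertex -2.322 -2.625 -4.097
endloop
endfacet
facet normal 0.373 -0.928 0.027
outer loop
vertex -2.878 -2.865 -4.669
vertex -2.322 -2.625 -4.097
vertex -3.502 -3.078 -3.367
endloop
endfacet
facet normal 0.276 0.761 -0.587
outer loop
vertex -2.322 -2.625 -4.097
vertex -3.198 -2.242 -4.013
vertex -2.425 -2.097 -3.461
endloop
endfacet
facet normal 0.578 -0.579 0.575
outer loop
vertex -2.322 -2.625 -4.097
vertex -2.425 -2.097 -3.461
vertex -3.502 -3.078 -3.367
endloop
endfacet

endsolid


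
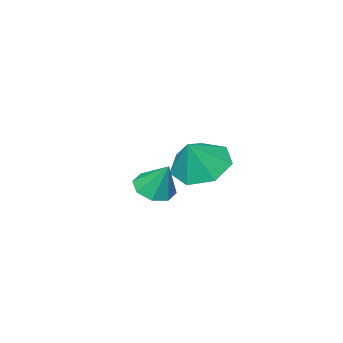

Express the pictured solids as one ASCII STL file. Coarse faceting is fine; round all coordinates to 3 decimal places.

solid 
facet normal -0.000 -0.509 -0.861
outer loop
vertex 0.35 2.593 -0.381
vertex -0.28 2.595 -0.382
vertex 0.167 2.977 -0.608
endloop
endfacet
facet normal 0.821 0.525 0.226
outer loop
vertex 0.35 2.593 -0.381
vertex 0.167 2.977 -0.608
vertex -0.28 3.165 0.582
endloop
endfacet
facet normal -0.002 -0.508 -0.862
outer loop
vertex 0.167 2.977 -0.608
vertex -0.28 2.595 -0.382
vertex -0.277 3.138 -0.702
endloop
endfacet
facet normal 0.344 0.939 -0.019
outer loop
vertex 0.167 2.977 -0.608
vertex -0.277 3.138 -0.702
vertex -0.28 3.165 0.582
endloop
endfacet
facet normal 0.001 -0.508 -0.862
outer loop
vertex -0.277 3.138 -0.702
vertex -0.28 2.595 -0.382
vertex -0.724 2.981 -0.61
endloop
endfacet
facet normal -0.335 0.942 -0.021
outer loop
vertex -0.277 3.138 -0.702
vertex -0.724 2.981 -0.61
vertex -0.28 3.165 0.582
endloop
endfacet
facet normal 0.000 -0.508 -0.861
outer loop
vertex -0.724 2.981 -0.61
vertex -0.28 2.595 -0.382
vertex -0.91 2.598 -0.384
endloop
endfacet
facet normal -0.819 0.529 0.223
outer loop
vertex -0.724 2.981 -0.61
vertex -0.91 2.598 -0.384
vertex -0.28 3.165 0.582
endloop
endfacet
facet normal 0.000 -0.509 -0.861
outer loop
vertex -0.91 2.598 -0.384
vertex -0.28 2.595 -0.382
vertex -0.728 2.214 -0.157
endloop
endfacet
facet normal -0.822 -0.054 0.567
outer loop
vertex -0.91 2.598 -0.384
vertex -0.728 2.214 -0.157
vertex -0.28 3.165 0.582
endloop
endfacet
facet normal -0.000 -0.508 -0.861
outer loop
vertex -0.728 2.214 -0.157
vertex -0.28 2.595 -0.382
vertex -0.283 2.053 -0.062
endloop
endfacet
facet normal -0.344 -0.470 0.813
outer loop
vertex -0.728 2.214 -0.157
vertex -0.283 2.053 -0.062
vertex -0.28 3.165 0.582
endloop
endfacet
facet normal -0.001 -0.508 -0.861
outer loop
vertex -0.283 2.053 -0.062
vertex -0.28 2.595 -0.382
vertex 0.163 2.21 -0.155
endloop
endfacet
facet normal 0.336 -0.473 0.815
outer loop
vertex -0.283 2.053 -0.062
vertex 0.163 2.21 -0.155
vertex -0.28 3.165 0.582
endloop
endfacet
facet normal -0.000 -0.508 -0.861
outer loop
vertex 0.163 2.21 -0.155
vertex -0.28 2.595 -0.382
vertex 0.35 2.593 -0.381
endloop
endfacet
facet normal 0.818 -0.062 0.572
outer loop
vertex 0.163 2.21 -0.155
vertex 0.35 2.593 -0.381
vertex -0.28 3.165 0.582
endloop
endfacet
facet normal -0.533 -0.094 -0.841
outer loop
vertex -2.696 1.286 -1.547
vertex -3.48 1.054 -1.024
vertex -3.182 1.932 -1.311
endloop
endfacet
facet normal 0.814 0.568 0.121
outer loop
vertex -2.696 1.286 -1.547
vertex -3.182 1.932 -1.311
vertex -2.84 1.166 -0.016
endloop
endfacet
facet normal -0.533 -0.094 -0.841
outer loop
vertex -3.182 1.932 -1.311
vertex -3.48 1.054 -1.024
vertex -3.892 1.916 -0.859
endloop
endfacet
facet normal 0.261 0.860 0.440
outer loop
vertex -3.182 1.932 -1.311
vertex -3.892 1.916 -0.859
vertex -2.84 1.166 -0.016
endloop
endfacet
facet normal -0.533 -0.093 -0.841
outer loop
vertex -3.892 1.916 -0.859
vertex -3.48 1.054 -1.024
vertex -4.292 1.252 -0.532
endloop
endfacet
facet normal -0.252 0.545 0.799
outer loop
vertex -3.892 1.916 -0.859
vertex -4.292 1.252 -0.532
vertex -2.84 1.166 -0.016
endloop
endfacet
facet normal -0.532 -0.093 -0.841
outer loop
vertex -4.292 1.252 -0.532
vertex -3.48 1.054 -1.024
vertex -4.08 0.438 -0.576
endloop
endfacet
facet normal -0.339 -0.139 0.931
outer loop
vertex -4.292 1.252 -0.532
vertex -4.08 0.438 -0.576
vertex -2.84 1.166 -0.016
endloop
endfacet
facet normal -0.533 -0.093 -0.841
outer loop
vertex -4.08 0.438 -0.576
vertex -3.48 1.054 -1.024
vertex -3.416 0.088 -0.958
endloop
endfacet
facet normal 0.066 -0.676 0.734
outer loop
vertex -4.08 0.438 -0.576
vertex -3.416 0.088 -0.958
vertex -2.84 1.166 -0.016
endloop
endfacet
facet normal -0.534 -0.093 -0.841
outer loop
vertex -3.416 0.088 -0.958
vertex -3.48 1.054 -1.024
vertex -2.801 0.466 -1.39
endloop
endfacet
facet normal 0.658 -0.663 0.357
outer loop
vertex -3.416 0.088 -0.958
vertex -2.801 0.466 -1.39
vertex -2.84 1.166 -0.016
endloop
endfacet
facet normal -0.533 -0.093 -0.841
outer loop
vertex -2.801 0.466 -1.39
vertex -3.48 1.054 -1.024
vertex -2.696 1.286 -1.547
endloop
endfacet
facet normal 0.990 -0.111 0.084
outer loop
vertex -2.801 0.466 -1.39
vertex -2.696 1.286 -1.547
vertex -2.84 1.166 -0.016
endloop
endfacet

endsolid


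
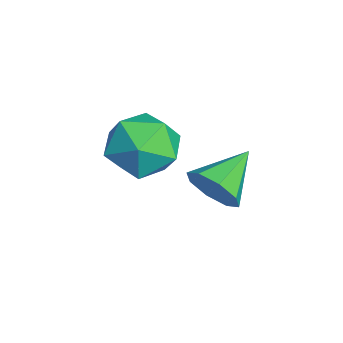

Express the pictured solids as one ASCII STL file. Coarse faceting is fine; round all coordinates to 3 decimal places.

solid 
facet normal 0.616 -0.677 -0.403
outer loop
vertex 1.403 2.44 -1.528
vertex 0.858 2.352 -2.213
vertex 1.546 2.868 -2.028
endloop
endfacet
facet normal 0.408 0.632 0.658
outer loop
vertex 1.403 2.44 -1.528
vertex 1.546 2.868 -2.028
vertex -0.158 3.468 -1.547
endloop
endfacet
facet normal 0.616 -0.677 -0.403
outer loop
vertex 1.546 2.868 -2.028
vertex 0.858 2.352 -2.213
vertex 1.286 2.993 -2.636
endloop
endfacet
facet normal 0.343 0.938 0.046
outer loop
vertex 1.546 2.868 -2.028
vertex 1.286 2.993 -2.636
vertex -0.158 3.468 -1.547
endloop
endfacet
facet normal 0.616 -0.677 -0.403
outer loop
vertex 1.286 2.993 -2.636
vertex 0.858 2.352 -2.213
vertex 0.775 2.743 -2.997
endloop
endfacet
facet normal -0.081 0.870 -0.487
outer loop
vertex 1.286 2.993 -2.636
vertex 0.775 2.743 -2.997
vertex -0.158 3.468 -1.547
endloop
endfacet
facet normal 0.616 -0.677 -0.403
outer loop
vertex 0.775 2.743 -2.997
vertex 0.858 2.352 -2.213
vertex 0.313 2.264 -2.898
endloop
endfacet
facet normal -0.619 0.467 -0.632
outer loop
vertex 0.775 2.743 -2.997
vertex 0.313 2.264 -2.898
vertex -0.158 3.468 -1.547
endloop
endfacet
facet normal 0.616 -0.677 -0.403
outer loop
vertex 0.313 2.264 -2.898
vertex 0.858 2.352 -2.213
vertex 0.17 1.836 -2.398
endloop
endfacet
facet normal -0.953 -0.034 -0.302
outer loop
vertex 0.313 2.264 -2.898
vertex 0.17 1.836 -2.398
vertex -0.158 3.468 -1.547
endloop
endfacet
facet normal 0.616 -0.677 -0.403
outer loop
vertex 0.17 1.836 -2.398
vertex 0.858 2.352 -2.213
vertex 0.43 1.71 -1.789
endloop
endfacet
facet normal -0.888 -0.340 0.309
outer loop
vertex 0.17 1.836 -2.398
vertex 0.43 1.71 -1.789
vertex -0.158 3.468 -1.547
endloop
endfacet
facet normal 0.616 -0.677 -0.404
outer loop
vertex 0.43 1.71 -1.789
vertex 0.858 2.352 -2.213
vertex 0.941 1.96 -1.429
endloop
endfacet
facet normal -0.462 -0.271 0.844
outer loop
vertex 0.43 1.71 -1.789
vertex 0.941 1.96 -1.429
vertex -0.158 3.468 -1.547
endloop
endfacet
facet normal 0.616 -0.676 -0.403
outer loop
vertex 0.941 1.96 -1.429
vertex 0.858 2.352 -2.213
vertex 1.403 2.44 -1.528
endloop
endfacet
facet normal 0.075 0.132 0.988
outer loop
vertex 0.941 1.96 -1.429
vertex 1.403 2.44 -1.528
vertex -0.158 3.468 -1.547
endloop
endfacet
facet normal 0.353 -0.072 0.933
outer loop
vertex -1.895 1.4 -1.559
vertex -2.157 0.187 -1.554
vertex -1.047 0.58 -1.943
endloop
endfacet
facet normal 0.689 0.444 0.573
outer loop
vertex -1.895 1.4 -1.559
vertex -1.047 0.58 -1.943
vertex -1.212 1.64 -2.566
endloop
endfacet
facet normal 0.199 0.914 0.353
outer loop
vertex -1.895 1.4 -1.559
vertex -1.212 1.64 -2.566
vertex -2.424 1.902 -2.562
endloop
endfacet
facet normal -0.440 0.688 0.577
outer loop
vertex -1.895 1.4 -1.559
vertex -2.424 1.902 -2.562
vertex -3.009 1.004 -1.937
endloop
endfacet
facet normal -0.345 0.078 0.935
outer loop
vertex -1.895 1.4 -1.559
vertex -3.009 1.004 -1.937
vertex -2.157 0.187 -1.554
endloop
endfacet
facet normal 0.988 0.152 -0.004
outer loop
vertex -1.212 1.64 -2.566
vertex -1.047 0.58 -1.943
vertex -1.051 0.576 -3.183
endloop
endfacet
facet normal 0.445 -0.684 0.578
outer loop
vertex -1.047 0.58 -1.943
vertex -2.157 0.187 -1.554
vertex -1.636 -0.322 -2.558
endloop
endfacet
facet normal -0.684 -0.441 0.581
outer loop
vertex -2.157 0.187 -1.554
vertex -3.009 1.004 -1.937
vertex -2.848 -0.06 -2.554
endloop
endfacet
facet normal -0.838 0.546 0.001
outer loop
vertex -3.009 1.004 -1.937
vertex -2.424 1.902 -2.562
vertex -3.013 1.0 -3.177
endloop
endfacet
facet normal 0.196 0.912 -0.361
outer loop
vertex -2.424 1.902 -2.562
vertex -1.212 1.64 -2.566
vertex -1.903 1.393 -3.566
endloop
endfacet
facet normal 0.440 -0.688 -0.577
outer loop
vertex -2.165 0.18 -3.561
vertex -1.051 0.576 -3.183
vertex -1.636 -0.322 -2.558
endloop
endfacet
facet normal -0.199 -0.914 -0.353
outer loop
vertex -2.165 0.18 -3.561
vertex -1.636 -0.322 -2.558
vertex -2.848 -0.06 -2.554
endloop
endfacet
facet normal -0.689 -0.444 -0.573
outer loop
vertex -2.165 0.18 -3.561
vertex -2.848 -0.06 -2.554
vertex -3.013 1.0 -3.177
endloop
endfacet
facet normal -0.353 0.072 -0.933
outer loop
vertex -2.165 0.18 -3.561
vertex -3.013 1.0 -3.177
vertex -1.903 1.393 -3.566
endloop
endfacet
facet normal 0.345 -0.078 -0.935
outer loop
vertex -2.165 0.18 -3.561
vertex -1.903 1.393 -3.566
vertex -1.051 0.576 -3.183
endloop
endfacet
facet normal 0.838 -0.546 -0.001
outer loop
vertex -1.636 -0.322 -2.558
vertex -1.051 0.576 -3.183
vertex -1.047 0.58 -1.943
endloop
endfacet
facet normal -0.196 -0.912 0.361
outer loop
vertex -2.848 -0.06 -2.554
vertex -1.636 -0.322 -2.558
vertex -2.157 0.187 -1.554
endloop
endfacet
facet normal -0.988 -0.152 0.004
outer loop
vertex -3.013 1.0 -3.177
vertex -2.848 -0.06 -2.554
vertex -3.009 1.004 -1.937
endloop
endfacet
facet normal -0.445 0.684 -0.578
outer loop
vertex -1.903 1.393 -3.566
vertex -3.013 1.0 -3.177
vertex -2.424 1.902 -2.562
endloop
endfacet
facet normal 0.684 0.441 -0.581
outer loop
vertex -1.051 0.576 -3.183
vertex -1.903 1.393 -3.566
vertex -1.212 1.64 -2.566
endloop
endfacet

endsolid


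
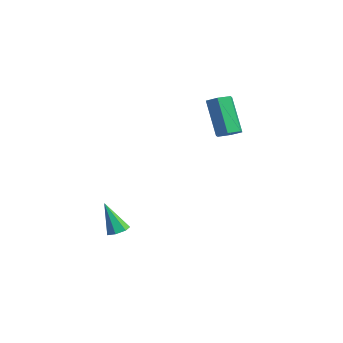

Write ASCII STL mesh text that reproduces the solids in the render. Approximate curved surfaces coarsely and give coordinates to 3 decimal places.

solid 
facet normal 0.412 0.134 -0.901
outer loop
vertex -0.174 -4.146 -2.663
vertex -0.534 -3.773 -2.772
vertex -0.058 -3.716 -2.546
endloop
endfacet
facet normal 0.719 -0.356 0.597
outer loop
vertex -0.174 -4.146 -2.663
vertex -0.058 -3.716 -2.546
vertex -1.186 -3.987 -1.348
endloop
endfacet
facet normal 0.412 0.136 -0.901
outer loop
vertex -0.058 -3.716 -2.546
vertex -0.534 -3.773 -2.772
vertex -0.302 -3.33 -2.599
endloop
endfacet
facet normal 0.590 0.464 0.661
outer loop
vertex -0.058 -3.716 -2.546
vertex -0.302 -3.33 -2.599
vertex -1.186 -3.987 -1.348
endloop
endfacet
facet normal 0.412 0.136 -0.901
outer loop
vertex -0.302 -3.33 -2.599
vertex -0.534 -3.773 -2.772
vertex -0.72 -3.277 -2.782
endloop
endfacet
facet normal -0.071 0.903 0.424
outer loop
vertex -0.302 -3.33 -2.599
vertex -0.72 -3.277 -2.782
vertex -1.186 -3.987 -1.348
endloop
endfacet
facet normal 0.412 0.136 -0.901
outer loop
vertex -0.72 -3.277 -2.782
vertex -0.534 -3.773 -2.772
vertex -0.999 -3.598 -2.958
endloop
endfacet
facet normal -0.770 0.634 0.064
outer loop
vertex -0.72 -3.277 -2.782
vertex -0.999 -3.598 -2.958
vertex -1.186 -3.987 -1.348
endloop
endfacet
facet normal 0.411 0.134 -0.902
outer loop
vertex -0.999 -3.598 -2.958
vertex -0.534 -3.773 -2.772
vertex -0.928 -4.051 -2.993
endloop
endfacet
facet normal -0.979 -0.142 -0.148
outer loop
vertex -0.999 -3.598 -2.958
vertex -0.928 -4.051 -2.993
vertex -1.186 -3.987 -1.348
endloop
endfacet
facet normal 0.411 0.134 -0.902
outer loop
vertex -0.928 -4.051 -2.993
vertex -0.534 -3.773 -2.772
vertex -0.561 -4.295 -2.862
endloop
endfacet
facet normal -0.540 -0.840 -0.052
outer loop
vertex -0.928 -4.051 -2.993
vertex -0.561 -4.295 -2.862
vertex -1.186 -3.987 -1.348
endloop
endfacet
facet normal 0.412 0.134 -0.901
outer loop
vertex -0.561 -4.295 -2.862
vertex -0.534 -3.773 -2.772
vertex -0.174 -4.146 -2.663
endloop
endfacet
facet normal 0.216 -0.935 0.280
outer loop
vertex -0.561 -4.295 -2.862
vertex -0.174 -4.146 -2.663
vertex -1.186 -3.987 -1.348
endloop
endfacet
facet normal 0.572 -0.162 -0.804
outer loop
vertex 1.405 1.124 2.393
vertex 0.923 0.897 2.096
vertex 1.048 1.493 2.065
endloop
endfacet
facet normal 0.574 0.779 0.252
outer loop
vertex 1.405 1.124 2.393
vertex 1.048 1.493 2.065
vertex 0.319 1.43 3.921
endloop
endfacet
facet normal 0.573 0.780 0.252
outer loop
vertex 0.319 1.43 3.921
vertex 1.048 1.493 2.065
vertex -0.039 1.799 3.593
endloop
endfacet
facet normal -0.572 0.161 0.805
outer loop
vertex 0.319 1.43 3.921
vertex -0.039 1.799 3.593
vertex -0.163 1.203 3.624
endloop
endfacet
facet normal 0.572 -0.162 -0.804
outer loop
vertex 1.048 1.493 2.065
vertex 0.923 0.897 2.096
vertex 0.566 1.266 1.768
endloop
endfacet
facet normal -0.221 0.914 -0.340
outer loop
vertex 1.048 1.493 2.065
vertex 0.566 1.266 1.768
vertex -0.039 1.799 3.593
endloop
endfacet
facet normal -0.219 0.915 -0.340
outer loop
vertex -0.039 1.799 3.593
vertex 0.566 1.266 1.768
vertex -0.521 1.573 3.296
endloop
endfacet
facet normal -0.571 0.161 0.805
outer loop
vertex -0.039 1.799 3.593
vertex -0.521 1.573 3.296
vertex -0.163 1.203 3.624
endloop
endfacet
facet normal 0.572 -0.162 -0.804
outer loop
vertex 0.566 1.266 1.768
vertex 0.923 0.897 2.096
vertex 0.441 0.67 1.799
endloop
endfacet
facet normal -0.794 0.136 -0.592
outer loop
vertex 0.566 1.266 1.768
vertex 0.441 0.67 1.799
vertex -0.521 1.573 3.296
endloop
endfacet
facet normal -0.795 0.134 -0.592
outer loop
vertex -0.521 1.573 3.296
vertex 0.441 0.67 1.799
vertex -0.645 0.976 3.327
endloop
endfacet
facet normal -0.571 0.160 0.805
outer loop
vertex -0.521 1.573 3.296
vertex -0.645 0.976 3.327
vertex -0.163 1.203 3.624
endloop
endfacet
facet normal 0.572 -0.161 -0.805
outer loop
vertex 0.441 0.67 1.799
vertex 0.923 0.897 2.096
vertex 0.799 0.301 2.127
endloop
endfacet
facet normal -0.573 -0.780 -0.251
outer loop
vertex 0.441 0.67 1.799
vertex 0.799 0.301 2.127
vertex -0.645 0.976 3.327
endloop
endfacet
facet normal -0.574 -0.779 -0.252
outer loop
vertex -0.645 0.976 3.327
vertex 0.799 0.301 2.127
vertex -0.288 0.607 3.655
endloop
endfacet
facet normal -0.572 0.162 0.804
outer loop
vertex -0.645 0.976 3.327
vertex -0.288 0.607 3.655
vertex -0.163 1.203 3.624
endloop
endfacet
facet normal 0.571 -0.161 -0.805
outer loop
vertex 0.799 0.301 2.127
vertex 0.923 0.897 2.096
vertex 1.281 0.527 2.424
endloop
endfacet
facet normal 0.220 -0.915 0.339
outer loop
vertex 0.799 0.301 2.127
vertex 1.281 0.527 2.424
vertex -0.288 0.607 3.655
endloop
endfacet
facet normal 0.221 -0.914 0.341
outer loop
vertex -0.288 0.607 3.655
vertex 1.281 0.527 2.424
vertex 0.194 0.834 3.952
endloop
endfacet
facet normal -0.572 0.162 0.804
outer loop
vertex -0.288 0.607 3.655
vertex 0.194 0.834 3.952
vertex -0.163 1.203 3.624
endloop
endfacet
facet normal 0.571 -0.160 -0.805
outer loop
vertex 1.281 0.527 2.424
vertex 0.923 0.897 2.096
vertex 1.405 1.124 2.393
endloop
endfacet
facet normal 0.795 -0.134 0.592
outer loop
vertex 1.281 0.527 2.424
vertex 1.405 1.124 2.393
vertex 0.194 0.834 3.952
endloop
endfacet
facet normal 0.794 -0.136 0.592
outer loop
vertex 0.194 0.834 3.952
vertex 1.405 1.124 2.393
vertex 0.319 1.43 3.921
endloop
endfacet
facet normal -0.572 0.162 0.804
outer loop
vertex 0.194 0.834 3.952
vertex 0.319 1.43 3.921
vertex -0.163 1.203 3.624
endloop
endfacet

endsolid


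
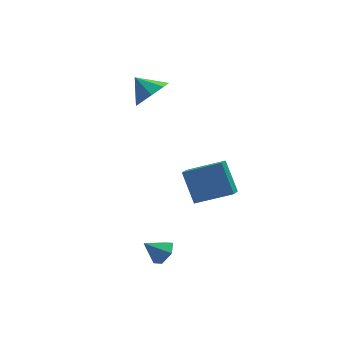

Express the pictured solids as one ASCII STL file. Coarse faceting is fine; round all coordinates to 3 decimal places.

solid 
facet normal -0.474 -0.746 0.467
outer loop
vertex 1.283 -1.312 0.495
vertex -0.479 -0.69 -0.299
vertex 1.561 -2.417 -0.989
endloop
endfacet
facet normal 0.868 -0.307 0.391
outer loop
vertex 1.959 -1.79 -1.381
vertex 1.283 -1.312 0.495
vertex 1.561 -2.417 -0.989
endloop
endfacet
facet normal -0.474 -0.746 0.467
outer loop
vertex 1.561 -2.417 -0.989
vertex -0.479 -0.69 -0.299
vertex -0.201 -1.795 -1.782
endloop
endfacet
facet normal 0.149 -0.590 -0.793
outer loop
vertex -0.201 -1.795 -1.782
vertex 1.959 -1.79 -1.381
vertex 1.561 -2.417 -0.989
endloop
endfacet
facet normal -0.149 0.590 0.793
outer loop
vertex 1.283 -1.312 0.495
vertex -0.081 -0.063 -0.691
vertex -0.479 -0.69 -0.299
endloop
endfacet
facet normal 0.868 -0.306 0.391
outer loop
vertex 1.681 -0.685 0.102
vertex 1.283 -1.312 0.495
vertex 1.959 -1.79 -1.381
endloop
endfacet
facet normal -0.148 0.591 0.793
outer loop
vertex 1.681 -0.685 0.102
vertex -0.081 -0.063 -0.691
vertex 1.283 -1.312 0.495
endloop
endfacet
facet normal -0.868 0.306 -0.391
outer loop
vertex -0.479 -0.69 -0.299
vertex -0.081 -0.063 -0.691
vertex -0.201 -1.795 -1.782
endloop
endfacet
facet normal 0.149 -0.591 -0.793
outer loop
vertex 0.197 -1.168 -2.175
vertex 1.959 -1.79 -1.381
vertex -0.201 -1.795 -1.782
endloop
endfacet
facet normal -0.868 0.306 -0.391
outer loop
vertex -0.201 -1.795 -1.782
vertex -0.081 -0.063 -0.691
vertex 0.197 -1.168 -2.175
endloop
endfacet
facet normal 0.474 0.746 -0.467
outer loop
vertex 0.197 -1.168 -2.175
vertex 1.681 -0.685 0.102
vertex 1.959 -1.79 -1.381
endloop
endfacet
facet normal 0.474 0.747 -0.467
outer loop
vertex -0.081 -0.063 -0.691
vertex 1.681 -0.685 0.102
vertex 0.197 -1.168 -2.175
endloop
endfacet
facet normal 0.741 -0.142 -0.656
outer loop
vertex -1.534 -2.817 -3.576
vertex -2.038 -2.927 -4.121
vertex -1.782 -2.236 -3.982
endloop
endfacet
facet normal 0.169 0.612 0.773
outer loop
vertex -1.534 -2.817 -3.576
vertex -1.782 -2.236 -3.982
vertex -2.942 -2.753 -3.319
endloop
endfacet
facet normal 0.740 -0.142 -0.657
outer loop
vertex -1.782 -2.236 -3.982
vertex -2.038 -2.927 -4.121
vertex -2.286 -2.347 -4.526
endloop
endfacet
facet normal -0.342 0.931 0.127
outer loop
vertex -1.782 -2.236 -3.982
vertex -2.286 -2.347 -4.526
vertex -2.942 -2.753 -3.319
endloop
endfacet
facet normal 0.740 -0.142 -0.657
outer loop
vertex -2.286 -2.347 -4.526
vertex -2.038 -2.927 -4.121
vertex -2.542 -3.038 -4.665
endloop
endfacet
facet normal -0.859 0.386 -0.337
outer loop
vertex -2.286 -2.347 -4.526
vertex -2.542 -3.038 -4.665
vertex -2.942 -2.753 -3.319
endloop
endfacet
facet normal 0.740 -0.144 -0.657
outer loop
vertex -2.542 -3.038 -4.665
vertex -2.038 -2.927 -4.121
vertex -2.295 -3.618 -4.259
endloop
endfacet
facet normal -0.865 -0.477 -0.156
outer loop
vertex -2.542 -3.038 -4.665
vertex -2.295 -3.618 -4.259
vertex -2.942 -2.753 -3.319
endloop
endfacet
facet normal 0.740 -0.144 -0.657
outer loop
vertex -2.295 -3.618 -4.259
vertex -2.038 -2.927 -4.121
vertex -1.791 -3.508 -3.715
endloop
endfacet
facet normal -0.354 -0.797 0.489
outer loop
vertex -2.295 -3.618 -4.259
vertex -1.791 -3.508 -3.715
vertex -2.942 -2.753 -3.319
endloop
endfacet
facet normal 0.741 -0.144 -0.656
outer loop
vertex -1.791 -3.508 -3.715
vertex -2.038 -2.927 -4.121
vertex -1.534 -2.817 -3.576
endloop
endfacet
facet normal 0.163 -0.252 0.954
outer loop
vertex -1.791 -3.508 -3.715
vertex -1.534 -2.817 -3.576
vertex -2.942 -2.753 -3.319
endloop
endfacet
facet normal 0.501 -0.602 -0.622
outer loop
vertex 0.062 3.488 3.144
vertex -0.804 3.367 2.563
vertex 0.002 4.039 2.562
endloop
endfacet
facet normal 0.405 0.685 0.606
outer loop
vertex 0.062 3.488 3.144
vertex 0.002 4.039 2.562
vertex -1.476 4.173 3.397
endloop
endfacet
facet normal 0.501 -0.602 -0.622
outer loop
vertex 0.002 4.039 2.562
vertex -0.804 3.367 2.563
vertex -0.53 4.197 1.981
endloop
endfacet
facet normal 0.158 0.980 0.122
outer loop
vertex 0.002 4.039 2.562
vertex -0.53 4.197 1.981
vertex -1.476 4.173 3.397
endloop
endfacet
facet normal 0.501 -0.602 -0.622
outer loop
vertex -0.53 4.197 1.981
vertex -0.804 3.367 2.563
vertex -1.223 3.868 1.741
endloop
endfacet
facet normal -0.355 0.908 -0.221
outer loop
vertex -0.53 4.197 1.981
vertex -1.223 3.868 1.741
vertex -1.476 4.173 3.397
endloop
endfacet
facet normal 0.500 -0.602 -0.622
outer loop
vertex -1.223 3.868 1.741
vertex -0.804 3.367 2.563
vertex -1.671 3.246 1.983
endloop
endfacet
facet normal -0.830 0.512 -0.221
outer loop
vertex -1.223 3.868 1.741
vertex -1.671 3.246 1.983
vertex -1.476 4.173 3.397
endloop
endfacet
facet normal 0.501 -0.601 -0.623
outer loop
vertex -1.671 3.246 1.983
vertex -0.804 3.367 2.563
vertex -1.611 2.694 2.564
endloop
endfacet
facet normal -0.992 0.021 0.123
outer loop
vertex -1.671 3.246 1.983
vertex -1.611 2.694 2.564
vertex -1.476 4.173 3.397
endloop
endfacet
facet normal 0.501 -0.602 -0.622
outer loop
vertex -1.611 2.694 2.564
vertex -0.804 3.367 2.563
vertex -1.078 2.537 3.145
endloop
endfacet
facet normal -0.744 -0.275 0.609
outer loop
vertex -1.611 2.694 2.564
vertex -1.078 2.537 3.145
vertex -1.476 4.173 3.397
endloop
endfacet
facet normal 0.501 -0.602 -0.622
outer loop
vertex -1.078 2.537 3.145
vertex -0.804 3.367 2.563
vertex -0.385 2.866 3.385
endloop
endfacet
facet normal -0.233 -0.203 0.951
outer loop
vertex -1.078 2.537 3.145
vertex -0.385 2.866 3.385
vertex -1.476 4.173 3.397
endloop
endfacet
facet normal 0.501 -0.601 -0.622
outer loop
vertex -0.385 2.866 3.385
vertex -0.804 3.367 2.563
vertex 0.062 3.488 3.144
endloop
endfacet
facet normal 0.243 0.194 0.951
outer loop
vertex -0.385 2.866 3.385
vertex 0.062 3.488 3.144
vertex -1.476 4.173 3.397
endloop
endfacet

endsolid


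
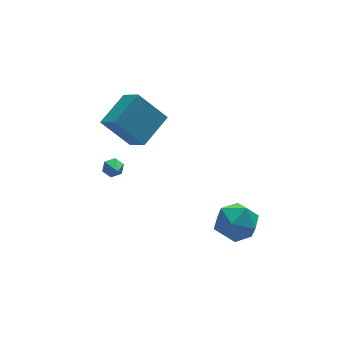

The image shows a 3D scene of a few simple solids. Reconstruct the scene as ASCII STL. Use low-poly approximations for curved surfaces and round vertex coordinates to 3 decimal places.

solid 
facet normal 0.143 0.831 -0.537
outer loop
vertex -2.972 2.755 -0.861
vertex -3.19 2.508 -1.301
vertex -3.513 2.787 -0.955
endloop
endfacet
facet normal -0.154 0.226 0.962
outer loop
vertex -2.972 2.755 -0.861
vertex -3.513 2.787 -0.955
vertex -3.37 1.452 -0.619
endloop
endfacet
facet normal 0.143 0.831 -0.537
outer loop
vertex -3.513 2.787 -0.955
vertex -3.19 2.508 -1.301
vertex -3.731 2.54 -1.395
endloop
endfacet
facet normal -0.899 0.014 0.438
outer loop
vertex -3.513 2.787 -0.955
vertex -3.731 2.54 -1.395
vertex -3.37 1.452 -0.619
endloop
endfacet
facet normal 0.143 0.830 -0.539
outer loop
vertex -3.731 2.54 -1.395
vertex -3.19 2.508 -1.301
vertex -3.408 2.26 -1.741
endloop
endfacet
facet normal -0.796 -0.504 -0.336
outer loop
vertex -3.731 2.54 -1.395
vertex -3.408 2.26 -1.741
vertex -3.37 1.452 -0.619
endloop
endfacet
facet normal 0.140 0.831 -0.538
outer loop
vertex -3.408 2.26 -1.741
vertex -3.19 2.508 -1.301
vertex -2.867 2.229 -1.648
endloop
endfacet
facet normal 0.054 -0.809 -0.585
outer loop
vertex -3.408 2.26 -1.741
vertex -2.867 2.229 -1.648
vertex -3.37 1.452 -0.619
endloop
endfacet
facet normal 0.141 0.832 -0.537
outer loop
vertex -2.867 2.229 -1.648
vertex -3.19 2.508 -1.301
vertex -2.649 2.476 -1.208
endloop
endfacet
facet normal 0.799 -0.598 -0.061
outer loop
vertex -2.867 2.229 -1.648
vertex -2.649 2.476 -1.208
vertex -3.37 1.452 -0.619
endloop
endfacet
facet normal 0.141 0.832 -0.537
outer loop
vertex -2.649 2.476 -1.208
vertex -3.19 2.508 -1.301
vertex -2.972 2.755 -0.861
endloop
endfacet
facet normal 0.697 -0.080 0.713
outer loop
vertex -2.649 2.476 -1.208
vertex -2.972 2.755 -0.861
vertex -3.37 1.452 -0.619
endloop
endfacet
facet normal -0.800 -0.466 -0.378
outer loop
vertex -1.95 1.554 0.783
vertex -3.122 2.351 2.278
vertex -2.225 2.692 -0.039
endloop
endfacet
facet normal 0.569 -0.387 -0.726
outer loop
vertex -0.618 3.629 0.722
vertex -1.95 1.554 0.783
vertex -2.225 2.692 -0.039
endloop
endfacet
facet normal -0.800 -0.466 -0.378
outer loop
vertex -2.225 2.692 -0.039
vertex -3.122 2.351 2.278
vertex -3.397 3.489 1.456
endloop
endfacet
facet normal -0.192 0.796 -0.575
outer loop
vertex -3.397 3.489 1.456
vertex -0.618 3.629 0.722
vertex -2.225 2.692 -0.039
endloop
endfacet
facet normal 0.192 -0.796 0.575
outer loop
vertex -1.95 1.554 0.783
vertex -1.515 3.288 3.039
vertex -3.122 2.351 2.278
endloop
endfacet
facet normal 0.569 -0.387 -0.726
outer loop
vertex -0.343 2.491 1.544
vertex -1.95 1.554 0.783
vertex -0.618 3.629 0.722
endloop
endfacet
facet normal 0.192 -0.796 0.575
outer loop
vertex -0.343 2.491 1.544
vertex -1.515 3.288 3.039
vertex -1.95 1.554 0.783
endloop
endfacet
facet normal -0.569 0.387 0.726
outer loop
vertex -3.122 2.351 2.278
vertex -1.515 3.288 3.039
vertex -3.397 3.489 1.456
endloop
endfacet
facet normal -0.192 0.796 -0.575
outer loop
vertex -1.79 4.426 2.217
vertex -0.618 3.629 0.722
vertex -3.397 3.489 1.456
endloop
endfacet
facet normal -0.569 0.387 0.726
outer loop
vertex -3.397 3.489 1.456
vertex -1.515 3.288 3.039
vertex -1.79 4.426 2.217
endloop
endfacet
facet normal 0.800 0.466 0.378
outer loop
vertex -1.79 4.426 2.217
vertex -0.343 2.491 1.544
vertex -0.618 3.629 0.722
endloop
endfacet
facet normal 0.800 0.466 0.378
outer loop
vertex -1.515 3.288 3.039
vertex -0.343 2.491 1.544
vertex -1.79 4.426 2.217
endloop
endfacet
facet normal -0.798 0.567 0.205
outer loop
vertex 0.501 -1.44 -3.027
vertex -0.167 -2.436 -2.875
vertex 0.419 -1.951 -1.935
endloop
endfacet
facet normal -0.196 0.894 0.404
outer loop
vertex 0.501 -1.44 -3.027
vertex 0.419 -1.951 -1.935
vertex 1.484 -1.539 -2.331
endloop
endfacet
facet normal 0.219 0.960 -0.173
outer loop
vertex 0.501 -1.44 -3.027
vertex 1.484 -1.539 -2.331
vertex 1.557 -1.769 -3.516
endloop
endfacet
facet normal -0.127 0.675 -0.727
outer loop
vertex 0.501 -1.44 -3.027
vertex 1.557 -1.769 -3.516
vertex 0.536 -2.323 -3.852
endloop
endfacet
facet normal -0.755 0.431 -0.494
outer loop
vertex 0.501 -1.44 -3.027
vertex 0.536 -2.323 -3.852
vertex -0.167 -2.436 -2.875
endloop
endfacet
facet normal 0.141 0.472 0.870
outer loop
vertex 1.484 -1.539 -2.331
vertex 0.419 -1.951 -1.935
vertex 1.424 -2.597 -1.748
endloop
endfacet
facet normal -0.834 -0.057 0.549
outer loop
vertex 0.419 -1.951 -1.935
vertex -0.167 -2.436 -2.875
vertex 0.403 -3.151 -2.084
endloop
endfacet
facet normal -0.764 -0.277 -0.582
outer loop
vertex -0.167 -2.436 -2.875
vertex 0.536 -2.323 -3.852
vertex 0.476 -3.381 -3.269
endloop
endfacet
facet normal 0.253 0.116 -0.960
outer loop
vertex 0.536 -2.323 -3.852
vertex 1.557 -1.769 -3.516
vertex 1.541 -2.969 -3.665
endloop
endfacet
facet normal 0.813 0.579 -0.062
outer loop
vertex 1.557 -1.769 -3.516
vertex 1.484 -1.539 -2.331
vertex 2.127 -2.484 -2.725
endloop
endfacet
facet normal 0.127 -0.675 0.727
outer loop
vertex 1.459 -3.48 -2.573
vertex 1.424 -2.597 -1.748
vertex 0.403 -3.151 -2.084
endloop
endfacet
facet normal -0.219 -0.960 0.173
outer loop
vertex 1.459 -3.48 -2.573
vertex 0.403 -3.151 -2.084
vertex 0.476 -3.381 -3.269
endloop
endfacet
facet normal 0.196 -0.894 -0.404
outer loop
vertex 1.459 -3.48 -2.573
vertex 0.476 -3.381 -3.269
vertex 1.541 -2.969 -3.665
endloop
endfacet
facet normal 0.798 -0.567 -0.205
outer loop
vertex 1.459 -3.48 -2.573
vertex 1.541 -2.969 -3.665
vertex 2.127 -2.484 -2.725
endloop
endfacet
facet normal 0.755 -0.431 0.494
outer loop
vertex 1.459 -3.48 -2.573
vertex 2.127 -2.484 -2.725
vertex 1.424 -2.597 -1.748
endloop
endfacet
facet normal -0.253 -0.116 0.960
outer loop
vertex 0.403 -3.151 -2.084
vertex 1.424 -2.597 -1.748
vertex 0.419 -1.951 -1.935
endloop
endfacet
facet normal -0.813 -0.579 0.062
outer loop
vertex 0.476 -3.381 -3.269
vertex 0.403 -3.151 -2.084
vertex -0.167 -2.436 -2.875
endloop
endfacet
facet normal -0.141 -0.472 -0.870
outer loop
vertex 1.541 -2.969 -3.665
vertex 0.476 -3.381 -3.269
vertex 0.536 -2.323 -3.852
endloop
endfacet
facet normal 0.834 0.057 -0.549
outer loop
vertex 2.127 -2.484 -2.725
vertex 1.541 -2.969 -3.665
vertex 1.557 -1.769 -3.516
endloop
endfacet
facet normal 0.764 0.277 0.582
outer loop
vertex 1.424 -2.597 -1.748
vertex 2.127 -2.484 -2.725
vertex 1.484 -1.539 -2.331
endloop
endfacet

endsolid


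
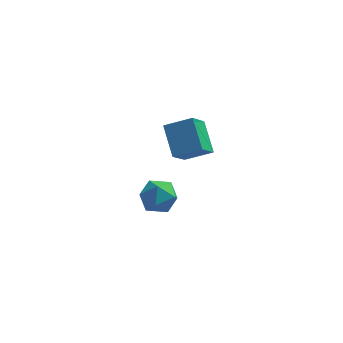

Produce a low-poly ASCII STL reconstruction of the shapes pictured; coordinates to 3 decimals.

solid 
facet normal -0.915 -0.027 -0.403
outer loop
vertex -0.084 -3.451 3.437
vertex 0.469 -2.133 2.095
vertex 0.526 -5.012 2.155
endloop
endfacet
facet normal -0.282 -0.672 0.684
outer loop
vertex 2.091 -4.967 2.845
vertex -0.084 -3.451 3.437
vertex 0.526 -5.012 2.155
endloop
endfacet
facet normal -0.914 -0.027 -0.404
outer loop
vertex 0.526 -5.012 2.155
vertex 0.469 -2.133 2.095
vertex 1.08 -3.695 0.814
endloop
endfacet
facet normal 0.289 -0.740 -0.607
outer loop
vertex 1.08 -3.695 0.814
vertex 2.091 -4.967 2.845
vertex 0.526 -5.012 2.155
endloop
endfacet
facet normal -0.289 0.740 0.607
outer loop
vertex -0.084 -3.451 3.437
vertex 2.034 -2.088 2.785
vertex 0.469 -2.133 2.095
endloop
endfacet
facet normal -0.282 -0.672 0.685
outer loop
vertex 1.48 -3.405 4.126
vertex -0.084 -3.451 3.437
vertex 2.091 -4.967 2.845
endloop
endfacet
facet normal -0.289 0.740 0.607
outer loop
vertex 1.48 -3.405 4.126
vertex 2.034 -2.088 2.785
vertex -0.084 -3.451 3.437
endloop
endfacet
facet normal 0.283 0.672 -0.685
outer loop
vertex 0.469 -2.133 2.095
vertex 2.034 -2.088 2.785
vertex 1.08 -3.695 0.814
endloop
endfacet
facet normal 0.289 -0.740 -0.607
outer loop
vertex 2.644 -3.649 1.503
vertex 2.091 -4.967 2.845
vertex 1.08 -3.695 0.814
endloop
endfacet
facet normal 0.282 0.672 -0.685
outer loop
vertex 1.08 -3.695 0.814
vertex 2.034 -2.088 2.785
vertex 2.644 -3.649 1.503
endloop
endfacet
facet normal 0.915 0.027 0.403
outer loop
vertex 2.644 -3.649 1.503
vertex 1.48 -3.405 4.126
vertex 2.091 -4.967 2.845
endloop
endfacet
facet normal 0.915 0.026 0.403
outer loop
vertex 2.034 -2.088 2.785
vertex 1.48 -3.405 4.126
vertex 2.644 -3.649 1.503
endloop
endfacet
facet normal 0.055 0.906 0.420
outer loop
vertex -0.41 -0.93 -4.167
vertex -1.057 -1.343 -3.192
vertex 0.181 -1.418 -3.191
endloop
endfacet
facet normal 0.626 0.780 0.011
outer loop
vertex -0.41 -0.93 -4.167
vertex 0.181 -1.418 -3.191
vertex 0.549 -1.698 -4.342
endloop
endfacet
facet normal 0.398 0.645 -0.652
outer loop
vertex -0.41 -0.93 -4.167
vertex 0.549 -1.698 -4.342
vertex -0.462 -1.795 -5.055
endloop
endfacet
facet normal -0.315 0.689 -0.653
outer loop
vertex -0.41 -0.93 -4.167
vertex -0.462 -1.795 -5.055
vertex -1.454 -1.575 -4.344
endloop
endfacet
facet normal -0.527 0.850 0.010
outer loop
vertex -0.41 -0.93 -4.167
vertex -1.454 -1.575 -4.344
vertex -1.057 -1.343 -3.192
endloop
endfacet
facet normal 0.947 0.192 0.256
outer loop
vertex 0.549 -1.698 -4.342
vertex 0.181 -1.418 -3.191
vertex 0.494 -2.585 -3.476
endloop
endfacet
facet normal 0.023 0.396 0.918
outer loop
vertex 0.181 -1.418 -3.191
vertex -1.057 -1.343 -3.192
vertex -0.498 -2.365 -2.765
endloop
endfacet
facet normal -0.917 0.306 0.255
outer loop
vertex -1.057 -1.343 -3.192
vertex -1.454 -1.575 -4.344
vertex -1.509 -2.462 -3.478
endloop
endfacet
facet normal -0.575 0.045 -0.817
outer loop
vertex -1.454 -1.575 -4.344
vertex -0.462 -1.795 -5.055
vertex -1.141 -2.742 -4.629
endloop
endfacet
facet normal 0.578 -0.025 -0.816
outer loop
vertex -0.462 -1.795 -5.055
vertex 0.549 -1.698 -4.342
vertex 0.097 -2.817 -4.628
endloop
endfacet
facet normal 0.315 -0.689 0.653
outer loop
vertex -0.55 -3.23 -3.653
vertex 0.494 -2.585 -3.476
vertex -0.498 -2.365 -2.765
endloop
endfacet
facet normal -0.398 -0.645 0.652
outer loop
vertex -0.55 -3.23 -3.653
vertex -0.498 -2.365 -2.765
vertex -1.509 -2.462 -3.478
endloop
endfacet
facet normal -0.626 -0.780 -0.011
outer loop
vertex -0.55 -3.23 -3.653
vertex -1.509 -2.462 -3.478
vertex -1.141 -2.742 -4.629
endloop
endfacet
facet normal -0.055 -0.906 -0.420
outer loop
vertex -0.55 -3.23 -3.653
vertex -1.141 -2.742 -4.629
vertex 0.097 -2.817 -4.628
endloop
endfacet
facet normal 0.527 -0.850 -0.010
outer loop
vertex -0.55 -3.23 -3.653
vertex 0.097 -2.817 -4.628
vertex 0.494 -2.585 -3.476
endloop
endfacet
facet normal 0.575 -0.045 0.817
outer loop
vertex -0.498 -2.365 -2.765
vertex 0.494 -2.585 -3.476
vertex 0.181 -1.418 -3.191
endloop
endfacet
facet normal -0.578 0.025 0.816
outer loop
vertex -1.509 -2.462 -3.478
vertex -0.498 -2.365 -2.765
vertex -1.057 -1.343 -3.192
endloop
endfacet
facet normal -0.947 -0.192 -0.256
outer loop
vertex -1.141 -2.742 -4.629
vertex -1.509 -2.462 -3.478
vertex -1.454 -1.575 -4.344
endloop
endfacet
facet normal -0.023 -0.396 -0.918
outer loop
vertex 0.097 -2.817 -4.628
vertex -1.141 -2.742 -4.629
vertex -0.462 -1.795 -5.055
endloop
endfacet
facet normal 0.917 -0.306 -0.255
outer loop
vertex 0.494 -2.585 -3.476
vertex 0.097 -2.817 -4.628
vertex 0.549 -1.698 -4.342
endloop
endfacet

endsolid
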